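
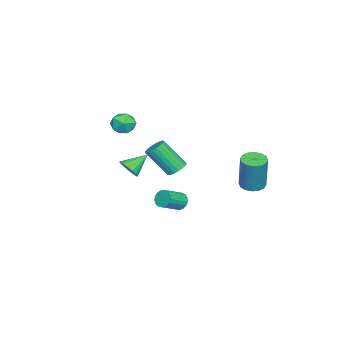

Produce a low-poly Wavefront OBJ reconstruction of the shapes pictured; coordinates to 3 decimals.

v -2.741 -2.483 0.667
v -2.308 -2.798 0.103
v -3.192 -3.622 0.957
v -2.759 -3.937 0.393
v -2.417 -3.645 1.028
v -2.139 -2.941 0.849
v -3.361 -3.479 0.211
v -3.083 -2.775 0.032
v -2.691 -3.413 -0.179
v -2.108 -3.516 0.325
v -3.392 -2.904 0.735
v -2.809 -3.007 1.239
v 1.249 1.086 -0.034
v 1.726 0.847 -0.261
v 1.828 -0.286 1.147
v 1.351 -0.046 1.374
v 1.815 1.012 -0.135
v 1.917 -0.121 1.273
v 1.818 1.188 0.007
v 1.921 0.055 1.415
v 1.735 1.349 0.142
v 1.837 0.216 1.55
v 1.578 1.47 0.251
v 1.68 0.337 1.659
v 1.37 1.533 0.316
v 1.473 0.4 1.724
v 1.144 1.527 0.328
v 1.247 0.394 1.736
v 0.934 1.455 0.285
v 1.037 0.322 1.693
v 0.772 1.326 0.193
v 0.874 0.193 1.601
v 0.683 1.161 0.067
v 0.785 0.028 1.475
v 0.679 0.985 -0.075
v 0.782 -0.148 1.333
v 0.763 0.824 -0.21
v 0.865 -0.309 1.198
v 0.92 0.703 -0.319
v 1.022 -0.43 1.089
v 1.127 0.64 -0.384
v 1.23 -0.493 1.024
v 1.353 0.646 -0.396
v 1.456 -0.487 1.012
v 1.563 0.718 -0.353
v 1.666 -0.415 1.055
v -0.798 -2.209 -1.677
v -0.411 -2.317 -1.14
v -1.642 -1.491 -0.923
v -0.294 -2.047 -1.267
v -0.292 -1.814 -1.487
v -0.406 -1.671 -1.751
v -0.61 -1.652 -1.997
v -0.857 -1.761 -2.171
v -1.09 -1.972 -2.231
v -1.257 -2.237 -2.164
v -1.319 -2.497 -1.985
v -1.261 -2.69 -1.736
v -1.097 -2.773 -1.473
v -0.865 -2.728 -1.257
v -0.618 -2.563 -1.137
v -0.909 0.484 -3.59
v -0.583 0.571 -4.024
v 0.395 0.003 -3.405
v 0.069 -0.084 -2.97
v -0.551 0.787 -3.877
v 0.427 0.218 -3.258
v -0.601 0.934 -3.664
v 0.377 0.365 -3.045
v -0.721 0.977 -3.434
v 0.257 0.408 -2.815
v -0.884 0.908 -3.24
v 0.094 0.339 -2.62
v -1.054 0.742 -3.125
v -0.075 0.173 -2.506
v -1.189 0.516 -3.118
v -0.211 -0.053 -2.498
v -1.261 0.284 -3.218
v -0.283 -0.285 -2.599
v -1.252 0.097 -3.403
v -0.274 -0.472 -2.784
v -1.165 -0.001 -3.632
v -0.187 -0.57 -3.012
v -1.019 0.013 -3.85
v -0.04 -0.556 -3.231
v -0.847 0.134 -4.009
v 0.131 -0.435 -3.39
v -0.69 0.336 -4.072
v 0.288 -0.233 -3.453
v -3.207 3.62 -2.971
v -2.542 3.437 -3.088
v -2.127 3.618 -1.027
v -2.793 3.8 -0.909
v -2.547 3.798 -3.119
v -2.132 3.979 -1.058
v -2.729 4.111 -3.11
v -2.314 4.292 -1.049
v -3.039 4.293 -3.063
v -2.624 4.473 -1.002
v -3.394 4.294 -2.992
v -2.98 4.475 -0.931
v -3.699 4.114 -2.915
v -3.285 4.295 -0.854
v -3.873 3.802 -2.853
v -3.458 3.983 -0.792
v -3.868 3.441 -2.822
v -3.453 3.622 -0.761
v -3.686 3.128 -2.831
v -3.271 3.309 -0.77
v -3.376 2.947 -2.878
v -2.961 3.127 -0.817
v -3.02 2.945 -2.949
v -2.606 3.126 -0.888
v -2.715 3.125 -3.026
v -2.301 3.306 -0.965
f 1 12 6
f 1 6 2
f 1 2 8
f 1 8 11
f 1 11 12
f 2 6 10
f 6 12 5
f 12 11 3
f 11 8 7
f 8 2 9
f 4 10 5
f 4 5 3
f 4 3 7
f 4 7 9
f 4 9 10
f 5 10 6
f 3 5 12
f 7 3 11
f 9 7 8
f 10 9 2
f 14 13 17
f 14 17 15
f 15 17 18
f 15 18 16
f 17 13 19
f 17 19 18
f 18 19 20
f 18 20 16
f 19 13 21
f 19 21 20
f 20 21 22
f 20 22 16
f 21 13 23
f 21 23 22
f 22 23 24
f 22 24 16
f 23 13 25
f 23 25 24
f 24 25 26
f 24 26 16
f 25 13 27
f 25 27 26
f 26 27 28
f 26 28 16
f 27 13 29
f 27 29 28
f 28 29 30
f 28 30 16
f 29 13 31
f 29 31 30
f 30 31 32
f 30 32 16
f 31 13 33
f 31 33 32
f 32 33 34
f 32 34 16
f 33 13 35
f 33 35 34
f 34 35 36
f 34 36 16
f 35 13 37
f 35 37 36
f 36 37 38
f 36 38 16
f 37 13 39
f 37 39 38
f 38 39 40
f 38 40 16
f 39 13 41
f 39 41 40
f 40 41 42
f 40 42 16
f 41 13 43
f 41 43 42
f 42 43 44
f 42 44 16
f 43 13 45
f 43 45 44
f 44 45 46
f 44 46 16
f 45 13 14
f 45 14 46
f 46 14 15
f 46 15 16
f 48 47 50
f 48 50 49
f 50 47 51
f 50 51 49
f 51 47 52
f 51 52 49
f 52 47 53
f 52 53 49
f 53 47 54
f 53 54 49
f 54 47 55
f 54 55 49
f 55 47 56
f 55 56 49
f 56 47 57
f 56 57 49
f 57 47 58
f 57 58 49
f 58 47 59
f 58 59 49
f 59 47 60
f 59 60 49
f 60 47 61
f 60 61 49
f 61 47 48
f 61 48 49
f 63 62 66
f 63 66 64
f 64 66 67
f 64 67 65
f 66 62 68
f 66 68 67
f 67 68 69
f 67 69 65
f 68 62 70
f 68 70 69
f 69 70 71
f 69 71 65
f 70 62 72
f 70 72 71
f 71 72 73
f 71 73 65
f 72 62 74
f 72 74 73
f 73 74 75
f 73 75 65
f 74 62 76
f 74 76 75
f 75 76 77
f 75 77 65
f 76 62 78
f 76 78 77
f 77 78 79
f 77 79 65
f 78 62 80
f 78 80 79
f 79 80 81
f 79 81 65
f 80 62 82
f 80 82 81
f 81 82 83
f 81 83 65
f 82 62 84
f 82 84 83
f 83 84 85
f 83 85 65
f 84 62 86
f 84 86 85
f 85 86 87
f 85 87 65
f 86 62 88
f 86 88 87
f 87 88 89
f 87 89 65
f 88 62 63
f 88 63 89
f 89 63 64
f 89 64 65
f 91 90 94
f 91 94 92
f 92 94 95
f 92 95 93
f 94 90 96
f 94 96 95
f 95 96 97
f 95 97 93
f 96 90 98
f 96 98 97
f 97 98 99
f 97 99 93
f 98 90 100
f 98 100 99
f 99 100 101
f 99 101 93
f 100 90 102
f 100 102 101
f 101 102 103
f 101 103 93
f 102 90 104
f 102 104 103
f 103 104 105
f 103 105 93
f 104 90 106
f 104 106 105
f 105 106 107
f 105 107 93
f 106 90 108
f 106 108 107
f 107 108 109
f 107 109 93
f 108 90 110
f 108 110 109
f 109 110 111
f 109 111 93
f 110 90 112
f 110 112 111
f 111 112 113
f 111 113 93
f 112 90 114
f 112 114 113
f 113 114 115
f 113 115 93
f 114 90 91
f 114 91 115
f 115 91 92
f 115 92 93



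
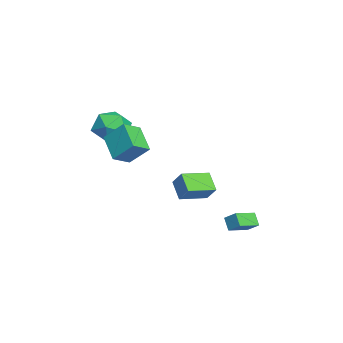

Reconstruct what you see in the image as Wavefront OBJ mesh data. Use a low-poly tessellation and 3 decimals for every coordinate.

v 0.839 -2.489 2.401
v 1.147 -1.43 3.49
v 2.178 -1.906 1.455
v 2.486 -0.846 2.543
v 1.574 -3.274 2.957
v 1.882 -2.214 4.045
v 2.913 -2.69 2.01
v 3.221 -1.631 3.099
v 1.731 3.141 -3.574
v 1.197 2.907 -2.929
v 0.846 4.116 -3.953
v 0.312 3.882 -3.308
v 2.148 3.738 -3.012
v 1.614 3.504 -2.367
v 1.263 4.713 -3.391
v 0.729 4.479 -2.746
v -1.129 -2.835 2.589
v -0.172 -2.397 2.062
v -0.028 -3.643 3.918
v 0.929 -3.205 3.391
v 0.174 -2.483 3.934
v -0.506 -1.984 3.113
v 0.306 -4.056 2.867
v -0.374 -3.557 2.046
v 0.716 -3.152 2.234
v 0.634 -2.18 2.893
v -0.834 -3.86 3.087
v -0.916 -2.888 3.746
v -1.982 0.405 -3.162
v -2.948 -0.004 -2.328
v -2.854 1.871 -3.454
v -3.82 1.462 -2.619
v -1.42 0.918 -2.261
v -2.386 0.509 -1.426
v -2.292 2.384 -2.552
v -3.258 1.975 -1.718
f 2 4 1
f 5 2 1
f 1 4 3
f 3 5 1
f 2 8 4
f 6 2 5
f 6 8 2
f 4 8 3
f 7 5 3
f 3 8 7
f 7 6 5
f 8 6 7
f 10 12 9
f 13 10 9
f 9 12 11
f 11 13 9
f 10 16 12
f 14 10 13
f 14 16 10
f 12 16 11
f 15 13 11
f 11 16 15
f 15 14 13
f 16 14 15
f 17 28 22
f 17 22 18
f 17 18 24
f 17 24 27
f 17 27 28
f 18 22 26
f 22 28 21
f 28 27 19
f 27 24 23
f 24 18 25
f 20 26 21
f 20 21 19
f 20 19 23
f 20 23 25
f 20 25 26
f 21 26 22
f 19 21 28
f 23 19 27
f 25 23 24
f 26 25 18
f 30 32 29
f 33 30 29
f 29 32 31
f 31 33 29
f 30 36 32
f 34 30 33
f 34 36 30
f 32 36 31
f 35 33 31
f 31 36 35
f 35 34 33
f 36 34 35



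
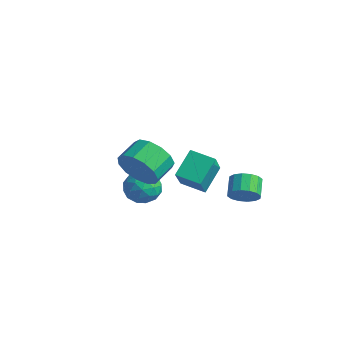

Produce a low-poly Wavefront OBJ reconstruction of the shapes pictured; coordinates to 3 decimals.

v 3.938 -2.974 2.417
v 4.632 -3.088 3.224
v 4.315 -2 3.65
v 3.622 -1.886 2.843
v 4.936 -2.823 2.775
v 4.619 -1.736 3.201
v 4.922 -2.607 2.212
v 4.606 -1.519 2.638
v 4.597 -2.507 1.715
v 4.28 -1.419 2.141
v 4.062 -2.555 1.44
v 3.746 -1.467 1.866
v 3.488 -2.736 1.476
v 3.172 -1.649 1.902
v 3.057 -2.993 1.81
v 2.741 -1.905 2.236
v 2.906 -3.243 2.337
v 2.589 -2.156 2.763
v 3.082 -3.408 2.889
v 2.766 -2.321 3.316
v 3.531 -3.435 3.292
v 3.214 -2.348 3.718
v 4.108 -3.316 3.416
v 3.792 -2.229 3.843
v 4.101 2.695 -1.414
v 4.486 3.324 -1.638
v 3.844 3.913 -1.089
v 3.459 3.285 -0.866
v 4.203 3.272 -1.914
v 3.561 3.861 -1.365
v 3.893 3.066 -2.056
v 3.251 3.655 -1.507
v 3.638 2.761 -2.026
v 2.996 3.35 -1.477
v 3.508 2.438 -1.832
v 2.866 3.027 -1.283
v 3.536 2.184 -1.527
v 2.894 2.773 -0.978
v 3.716 2.067 -1.191
v 3.074 2.656 -0.642
v 3.999 2.119 -0.915
v 3.357 2.708 -0.366
v 4.309 2.325 -0.773
v 3.667 2.914 -0.224
v 4.564 2.63 -0.803
v 3.922 3.219 -0.254
v 4.694 2.953 -0.997
v 4.052 3.542 -0.448
v 4.666 3.207 -1.302
v 4.024 3.796 -0.753
v 0.908 1.195 -1.12
v 0.518 2.342 -0.074
v -0.132 2.259 -2.672
v -0.521 3.406 -1.626
v 2.001 1.834 -1.414
v 1.612 2.981 -0.368
v 0.962 2.898 -2.966
v 0.572 4.045 -1.92
v 1.297 -0.504 -1.36
v 2.152 -0.446 -0.959
v 0.968 -1.714 -0.481
v 1.823 -1.656 -0.08
v 1.175 -0.987 0.088
v 1.379 -0.239 -0.455
v 1.741 -1.921 -0.985
v 1.945 -1.173 -1.528
v 2.427 -1.321 -0.728
v 2.077 -0.744 -0.064
v 1.043 -1.416 -1.376
v 0.693 -0.839 -0.712
v 1.753 -0.369 -1.237
v 1.367 -1.791 -0.203
v 0.986 -1.398 -0.104
v 1.489 -1.364 0.131
v 1.299 -0.247 -0.94
v 1.801 -0.213 -0.705
v 1.227 -0.531 -0.089
v 1.319 -1.947 -0.735
v 1.821 -1.913 -0.5
v 1.631 -0.796 -1.571
v 2.134 -0.762 -1.336
v 1.893 -1.629 -1.351
v 2.418 -0.849 -0.865
v 2.224 -1.56 -0.349
v 2.176 -1.716 -0.88
v 2.296 -1.276 -1.2
v 2.212 -0.51 -0.475
v 2.019 -1.221 0.041
v 1.638 -0.828 0.141
v 1.757 -0.389 -0.179
v 2.374 -1.025 -0.339
v 1.101 -0.939 -1.481
v 0.908 -1.65 -0.965
v 1.363 -1.771 -1.261
v 1.482 -1.332 -1.581
v 0.896 -0.6 -1.091
v 0.702 -1.311 -0.575
v 0.824 -0.884 -0.24
v 0.944 -0.444 -0.56
v 0.746 -1.135 -1.101
f 2 1 5
f 2 5 3
f 3 5 6
f 3 6 4
f 5 1 7
f 5 7 6
f 6 7 8
f 6 8 4
f 7 1 9
f 7 9 8
f 8 9 10
f 8 10 4
f 9 1 11
f 9 11 10
f 10 11 12
f 10 12 4
f 11 1 13
f 11 13 12
f 12 13 14
f 12 14 4
f 13 1 15
f 13 15 14
f 14 15 16
f 14 16 4
f 15 1 17
f 15 17 16
f 16 17 18
f 16 18 4
f 17 1 19
f 17 19 18
f 18 19 20
f 18 20 4
f 19 1 21
f 19 21 20
f 20 21 22
f 20 22 4
f 21 1 23
f 21 23 22
f 22 23 24
f 22 24 4
f 23 1 2
f 23 2 24
f 24 2 3
f 24 3 4
f 26 25 29
f 26 29 27
f 27 29 30
f 27 30 28
f 29 25 31
f 29 31 30
f 30 31 32
f 30 32 28
f 31 25 33
f 31 33 32
f 32 33 34
f 32 34 28
f 33 25 35
f 33 35 34
f 34 35 36
f 34 36 28
f 35 25 37
f 35 37 36
f 36 37 38
f 36 38 28
f 37 25 39
f 37 39 38
f 38 39 40
f 38 40 28
f 39 25 41
f 39 41 40
f 40 41 42
f 40 42 28
f 41 25 43
f 41 43 42
f 42 43 44
f 42 44 28
f 43 25 45
f 43 45 44
f 44 45 46
f 44 46 28
f 45 25 47
f 45 47 46
f 46 47 48
f 46 48 28
f 47 25 49
f 47 49 48
f 48 49 50
f 48 50 28
f 49 25 26
f 49 26 50
f 50 26 27
f 50 27 28
f 52 54 51
f 55 52 51
f 51 54 53
f 53 55 51
f 52 58 54
f 56 52 55
f 56 58 52
f 54 58 53
f 57 55 53
f 53 58 57
f 57 56 55
f 58 56 57
f 59 96 75
f 96 70 99
f 75 99 64
f 96 99 75
f 59 75 71
f 75 64 76
f 71 76 60
f 75 76 71
f 59 71 80
f 71 60 81
f 80 81 66
f 71 81 80
f 59 80 92
f 80 66 95
f 92 95 69
f 80 95 92
f 59 92 96
f 92 69 100
f 96 100 70
f 92 100 96
f 60 76 87
f 76 64 90
f 87 90 68
f 76 90 87
f 64 99 77
f 99 70 98
f 77 98 63
f 99 98 77
f 70 100 97
f 100 69 93
f 97 93 61
f 100 93 97
f 69 95 94
f 95 66 82
f 94 82 65
f 95 82 94
f 66 81 86
f 81 60 83
f 86 83 67
f 81 83 86
f 62 88 74
f 88 68 89
f 74 89 63
f 88 89 74
f 62 74 72
f 74 63 73
f 72 73 61
f 74 73 72
f 62 72 79
f 72 61 78
f 79 78 65
f 72 78 79
f 62 79 84
f 79 65 85
f 84 85 67
f 79 85 84
f 62 84 88
f 84 67 91
f 88 91 68
f 84 91 88
f 63 89 77
f 89 68 90
f 77 90 64
f 89 90 77
f 61 73 97
f 73 63 98
f 97 98 70
f 73 98 97
f 65 78 94
f 78 61 93
f 94 93 69
f 78 93 94
f 67 85 86
f 85 65 82
f 86 82 66
f 85 82 86
f 68 91 87
f 91 67 83
f 87 83 60
f 91 83 87



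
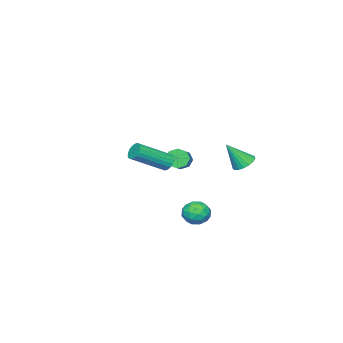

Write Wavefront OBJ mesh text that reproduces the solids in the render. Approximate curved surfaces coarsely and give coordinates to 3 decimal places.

v 1.877 1.322 2.402
v 2.225 1.732 2.285
v 3.75 0.748 3.36
v 3.403 0.338 3.478
v 2.123 1.805 2.496
v 3.649 0.821 3.571
v 1.973 1.783 2.688
v 3.499 0.798 3.763
v 1.804 1.669 2.823
v 3.33 0.684 3.899
v 1.65 1.486 2.875
v 3.175 0.502 3.951
v 1.54 1.271 2.834
v 3.066 0.287 3.909
v 1.497 1.066 2.707
v 3.023 0.082 3.782
v 1.53 0.912 2.52
v 3.055 -0.072 3.595
v 1.631 0.839 2.309
v 3.157 -0.145 3.384
v 1.781 0.862 2.117
v 3.307 -0.123 3.192
v 1.95 0.976 1.981
v 3.476 -0.009 3.057
v 2.105 1.158 1.929
v 3.63 0.174 3.005
v 2.214 1.373 1.971
v 3.74 0.389 3.046
v 2.257 1.578 2.098
v 3.783 0.594 3.173
v -4.59 -2.72 -0.638
v -4.169 -3.021 -1.078
v -2.808 -2.221 -0.323
v -3.23 -1.92 0.118
v -4.343 -2.562 -1.251
v -2.982 -1.762 -0.495
v -4.662 -2.195 -1.064
v -3.301 -1.395 -0.309
v -4.939 -2.136 -0.628
v -3.578 -1.336 0.128
v -5.012 -2.419 -0.197
v -3.651 -1.619 0.558
v -4.838 -2.878 -0.025
v -3.477 -2.078 0.731
v -4.519 -3.245 -0.211
v -3.158 -2.445 0.544
v -4.242 -3.304 -0.648
v -2.881 -2.504 0.108
v 1.024 2.439 -0.898
v 1.339 1.97 -1.493
v -0.179 2.33 -1.447
v 0.136 1.861 -2.042
v 0.091 1.575 -1.275
v 0.834 1.642 -0.935
v 0.326 2.658 -2.005
v 1.069 2.725 -1.665
v 0.907 2.105 -2.177
v 0.761 1.436 -1.725
v 0.399 2.864 -1.215
v 0.253 2.195 -0.763
v 1.287 2.214 -1.147
v -0.127 2.086 -1.793
v -0.154 1.918 -1.342
v 0.031 1.642 -1.691
v 0.991 2.022 -0.819
v 1.175 1.746 -1.169
v 0.442 1.514 -1.041
v -0.015 2.554 -1.771
v 0.169 2.278 -2.121
v 1.129 2.658 -1.249
v 1.314 2.382 -1.598
v 0.718 2.786 -1.899
v 1.218 2.018 -1.899
v 0.511 1.953 -2.222
v 0.623 2.422 -2.2
v 1.06 2.461 -2
v 1.133 1.624 -1.633
v 0.425 1.56 -1.956
v 0.399 1.392 -1.505
v 0.836 1.432 -1.306
v 0.879 1.704 -2.035
v 0.735 2.74 -0.984
v 0.027 2.676 -1.307
v 0.324 2.868 -1.634
v 0.761 2.908 -1.435
v 0.649 2.347 -0.718
v -0.058 2.282 -1.041
v 0.1 1.839 -0.94
v 0.537 1.878 -0.74
v 0.281 2.596 -0.905
v -3.106 2.548 0.987
v -2.496 2.421 0.627
v -2.434 1.852 2.373
v -2.447 2.713 0.75
v -2.528 2.972 0.92
v -2.724 3.147 1.103
v -2.995 3.204 1.263
v -3.289 3.131 1.369
v -3.546 2.942 1.399
v -3.716 2.676 1.348
v -3.766 2.384 1.225
v -3.684 2.125 1.055
v -3.489 1.949 0.872
v -3.217 1.893 0.711
v -2.923 1.966 0.606
v -2.666 2.154 0.576
f 2 1 5
f 2 5 3
f 3 5 6
f 3 6 4
f 5 1 7
f 5 7 6
f 6 7 8
f 6 8 4
f 7 1 9
f 7 9 8
f 8 9 10
f 8 10 4
f 9 1 11
f 9 11 10
f 10 11 12
f 10 12 4
f 11 1 13
f 11 13 12
f 12 13 14
f 12 14 4
f 13 1 15
f 13 15 14
f 14 15 16
f 14 16 4
f 15 1 17
f 15 17 16
f 16 17 18
f 16 18 4
f 17 1 19
f 17 19 18
f 18 19 20
f 18 20 4
f 19 1 21
f 19 21 20
f 20 21 22
f 20 22 4
f 21 1 23
f 21 23 22
f 22 23 24
f 22 24 4
f 23 1 25
f 23 25 24
f 24 25 26
f 24 26 4
f 25 1 27
f 25 27 26
f 26 27 28
f 26 28 4
f 27 1 29
f 27 29 28
f 28 29 30
f 28 30 4
f 29 1 2
f 29 2 30
f 30 2 3
f 30 3 4
f 32 31 35
f 32 35 33
f 33 35 36
f 33 36 34
f 35 31 37
f 35 37 36
f 36 37 38
f 36 38 34
f 37 31 39
f 37 39 38
f 38 39 40
f 38 40 34
f 39 31 41
f 39 41 40
f 40 41 42
f 40 42 34
f 41 31 43
f 41 43 42
f 42 43 44
f 42 44 34
f 43 31 45
f 43 45 44
f 44 45 46
f 44 46 34
f 45 31 47
f 45 47 46
f 46 47 48
f 46 48 34
f 47 31 32
f 47 32 48
f 48 32 33
f 48 33 34
f 49 86 65
f 86 60 89
f 65 89 54
f 86 89 65
f 49 65 61
f 65 54 66
f 61 66 50
f 65 66 61
f 49 61 70
f 61 50 71
f 70 71 56
f 61 71 70
f 49 70 82
f 70 56 85
f 82 85 59
f 70 85 82
f 49 82 86
f 82 59 90
f 86 90 60
f 82 90 86
f 50 66 77
f 66 54 80
f 77 80 58
f 66 80 77
f 54 89 67
f 89 60 88
f 67 88 53
f 89 88 67
f 60 90 87
f 90 59 83
f 87 83 51
f 90 83 87
f 59 85 84
f 85 56 72
f 84 72 55
f 85 72 84
f 56 71 76
f 71 50 73
f 76 73 57
f 71 73 76
f 52 78 64
f 78 58 79
f 64 79 53
f 78 79 64
f 52 64 62
f 64 53 63
f 62 63 51
f 64 63 62
f 52 62 69
f 62 51 68
f 69 68 55
f 62 68 69
f 52 69 74
f 69 55 75
f 74 75 57
f 69 75 74
f 52 74 78
f 74 57 81
f 78 81 58
f 74 81 78
f 53 79 67
f 79 58 80
f 67 80 54
f 79 80 67
f 51 63 87
f 63 53 88
f 87 88 60
f 63 88 87
f 55 68 84
f 68 51 83
f 84 83 59
f 68 83 84
f 57 75 76
f 75 55 72
f 76 72 56
f 75 72 76
f 58 81 77
f 81 57 73
f 77 73 50
f 81 73 77
f 92 91 94
f 92 94 93
f 94 91 95
f 94 95 93
f 95 91 96
f 95 96 93
f 96 91 97
f 96 97 93
f 97 91 98
f 97 98 93
f 98 91 99
f 98 99 93
f 99 91 100
f 99 100 93
f 100 91 101
f 100 101 93
f 101 91 102
f 101 102 93
f 102 91 103
f 102 103 93
f 103 91 104
f 103 104 93
f 104 91 105
f 104 105 93
f 105 91 106
f 105 106 93
f 106 91 92
f 106 92 93



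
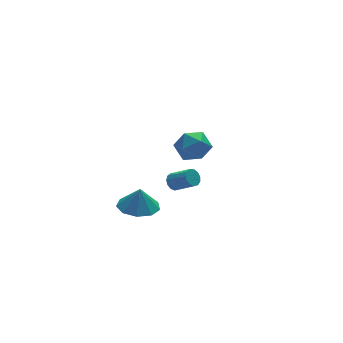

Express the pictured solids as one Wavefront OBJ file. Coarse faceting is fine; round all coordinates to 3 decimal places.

v -2.982 0.51 -4.576
v -2.235 1.211 -4.681
v -2.858 0.55 -3.424
v -2.86 1.532 -4.624
v -3.542 1.375 -4.545
v -3.962 0.813 -4.48
v -3.924 0.11 -4.461
v -3.446 -0.406 -4.495
v -2.75 -0.493 -4.567
v -2.164 -0.111 -4.644
v -1.96 0.562 -4.689
v -0.779 1.442 -4.214
v -0.39 1.756 -4.187
v 0.227 0.931 -3.48
v -0.161 0.618 -3.506
v -0.557 1.818 -3.969
v 0.06 0.993 -3.262
v -0.795 1.761 -3.829
v -0.177 0.936 -3.121
v -1.027 1.603 -3.811
v -0.41 0.778 -3.103
v -1.181 1.393 -3.92
v -0.563 0.569 -3.213
v -1.206 1.2 -4.123
v -0.589 0.375 -3.416
v -1.097 1.083 -4.355
v -0.479 0.258 -3.647
v -0.886 1.081 -4.542
v -0.268 0.256 -3.834
v -0.641 1.193 -4.625
v -0.024 0.368 -3.917
v -0.44 1.385 -4.577
v 0.178 0.56 -3.869
v -0.346 1.594 -4.414
v 0.271 0.769 -3.706
v -2.151 -2.89 1.424
v -1.346 -3.008 1.795
v -2.714 -3.852 2.345
v -1.909 -3.97 2.716
v -2.343 -3.196 2.825
v -1.994 -2.601 2.256
v -2.066 -4.259 1.884
v -1.717 -3.664 1.315
v -1.293 -3.854 2.079
v -1.464 -3.197 2.66
v -2.596 -3.663 1.48
v -2.767 -3.006 2.061
f 2 1 4
f 2 4 3
f 4 1 5
f 4 5 3
f 5 1 6
f 5 6 3
f 6 1 7
f 6 7 3
f 7 1 8
f 7 8 3
f 8 1 9
f 8 9 3
f 9 1 10
f 9 10 3
f 10 1 11
f 10 11 3
f 11 1 2
f 11 2 3
f 13 12 16
f 13 16 14
f 14 16 17
f 14 17 15
f 16 12 18
f 16 18 17
f 17 18 19
f 17 19 15
f 18 12 20
f 18 20 19
f 19 20 21
f 19 21 15
f 20 12 22
f 20 22 21
f 21 22 23
f 21 23 15
f 22 12 24
f 22 24 23
f 23 24 25
f 23 25 15
f 24 12 26
f 24 26 25
f 25 26 27
f 25 27 15
f 26 12 28
f 26 28 27
f 27 28 29
f 27 29 15
f 28 12 30
f 28 30 29
f 29 30 31
f 29 31 15
f 30 12 32
f 30 32 31
f 31 32 33
f 31 33 15
f 32 12 34
f 32 34 33
f 33 34 35
f 33 35 15
f 34 12 13
f 34 13 35
f 35 13 14
f 35 14 15
f 36 47 41
f 36 41 37
f 36 37 43
f 36 43 46
f 36 46 47
f 37 41 45
f 41 47 40
f 47 46 38
f 46 43 42
f 43 37 44
f 39 45 40
f 39 40 38
f 39 38 42
f 39 42 44
f 39 44 45
f 40 45 41
f 38 40 47
f 42 38 46
f 44 42 43
f 45 44 37



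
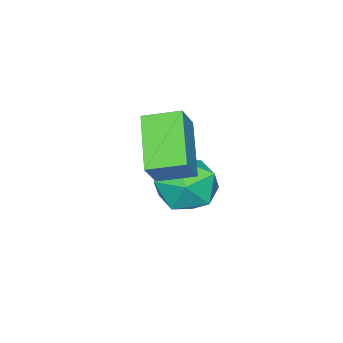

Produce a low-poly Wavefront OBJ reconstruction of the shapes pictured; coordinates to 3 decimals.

v 0.105 -2.615 0.118
v 0.526 -2.937 0.731
v -0.586 -3.723 0.009
v -0.165 -4.045 0.622
v -0.684 -3.439 0.761
v -0.257 -2.755 0.828
v 0.197 -3.905 -0.088
v 0.624 -3.221 -0.021
v 0.582 -3.735 0.603
v 0.038 -3.446 1.128
v -0.098 -3.214 -0.388
v -0.642 -2.925 0.137
v 0.061 -3.094 2.436
v 0.597 -2.96 3.108
v 0.948 -2.287 1.568
v 1.483 -2.153 2.241
v 0.517 -3.827 2.219
v 1.052 -3.693 2.892
v 1.403 -3.02 1.352
v 1.939 -2.886 2.024
f 1 12 6
f 1 6 2
f 1 2 8
f 1 8 11
f 1 11 12
f 2 6 10
f 6 12 5
f 12 11 3
f 11 8 7
f 8 2 9
f 4 10 5
f 4 5 3
f 4 3 7
f 4 7 9
f 4 9 10
f 5 10 6
f 3 5 12
f 7 3 11
f 9 7 8
f 10 9 2
f 14 16 13
f 17 14 13
f 13 16 15
f 15 17 13
f 14 20 16
f 18 14 17
f 18 20 14
f 16 20 15
f 19 17 15
f 15 20 19
f 19 18 17
f 20 18 19



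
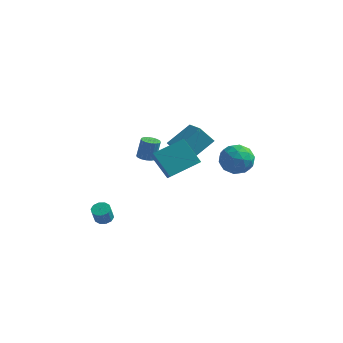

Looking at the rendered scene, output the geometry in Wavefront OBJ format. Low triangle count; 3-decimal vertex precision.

v 2.481 4.193 -1.655
v 3.088 4.808 -0.887
v 3.932 3.032 -1.873
v 4.539 3.647 -1.105
v 3.631 3.022 -0.756
v 2.734 3.74 -0.622
v 4.286 4.1 -2.138
v 3.389 4.818 -2.004
v 4.204 4.751 -1.186
v 3.799 4.085 -0.332
v 3.221 3.755 -2.428
v 2.816 3.089 -1.574
v 2.657 4.603 -1.252
v 4.363 3.237 -1.508
v 3.829 2.87 -1.303
v 4.186 3.232 -0.851
v 2.449 3.974 -1.096
v 2.806 4.336 -0.645
v 3.125 3.286 -0.567
v 4.214 3.504 -2.115
v 4.571 3.866 -1.664
v 2.834 4.608 -1.909
v 3.191 4.97 -1.457
v 3.895 4.554 -2.193
v 3.67 4.931 -0.976
v 4.523 4.248 -1.104
v 4.374 4.514 -1.712
v 3.847 4.936 -1.633
v 3.432 4.539 -0.474
v 4.285 3.857 -0.602
v 3.751 3.489 -0.397
v 3.224 3.911 -0.318
v 4.088 4.506 -0.65
v 2.735 3.983 -2.158
v 3.588 3.301 -2.286
v 3.796 3.929 -2.442
v 3.269 4.351 -2.363
v 2.497 3.592 -1.656
v 3.35 2.909 -1.784
v 3.173 2.904 -1.127
v 2.646 3.326 -1.048
v 2.932 3.334 -2.11
v -1.299 1.535 -1.057
v -0.829 1.164 -1.026
v -0.671 1.474 0.288
v -1.141 1.845 0.257
v -0.712 1.416 -1.1
v -0.554 1.726 0.215
v -0.731 1.695 -1.163
v -0.573 2.006 0.151
v -0.879 1.938 -1.203
v -0.721 2.248 0.112
v -1.124 2.088 -1.209
v -0.966 2.399 0.105
v -1.408 2.112 -1.18
v -1.25 2.422 0.134
v -1.668 2.003 -1.124
v -1.51 2.314 0.191
v -1.843 1.787 -1.052
v -1.685 2.098 0.263
v -1.894 1.513 -0.981
v -1.736 1.824 0.334
v -1.808 1.245 -0.928
v -1.65 1.555 0.387
v -1.605 1.042 -0.904
v -1.448 1.353 0.411
v -1.333 0.953 -0.916
v -1.175 1.263 0.399
v -1.052 0.996 -0.96
v -0.895 1.307 0.355
v -0.07 1.783 0.323
v 0.802 3.143 1.379
v 0.735 2.044 -0.677
v 1.607 3.404 0.379
v 1.133 0.516 0.961
v 2.005 1.876 2.017
v 1.938 0.777 -0.039
v 2.81 2.137 1.017
v -1.49 -3.802 -3.155
v -0.94 -3.974 -3.227
v -0.941 -4.37 -2.276
v -1.49 -4.198 -2.205
v -0.936 -3.643 -3.089
v -0.937 -4.039 -2.138
v -1.143 -3.373 -2.976
v -1.144 -3.769 -2.026
v -1.483 -3.267 -2.932
v -1.483 -3.663 -1.982
v -1.825 -3.365 -2.974
v -1.826 -3.761 -2.023
v -2.039 -3.63 -3.084
v -2.04 -4.026 -2.133
v -2.043 -3.961 -3.222
v -2.044 -4.357 -2.271
v -1.836 -4.231 -3.334
v -1.837 -4.627 -2.384
v -1.497 -4.337 -3.378
v -1.497 -4.733 -2.428
v -1.154 -4.239 -3.337
v -1.155 -4.635 -2.386
v 2.008 -2.348 0.328
v 0.756 -1.951 1.714
v 1.285 -1.148 -0.669
v 0.033 -0.751 0.717
v 3.287 -0.949 1.083
v 2.035 -0.552 2.469
v 2.564 0.251 0.086
v 1.312 0.648 1.472
f 1 38 17
f 38 12 41
f 17 41 6
f 38 41 17
f 1 17 13
f 17 6 18
f 13 18 2
f 17 18 13
f 1 13 22
f 13 2 23
f 22 23 8
f 13 23 22
f 1 22 34
f 22 8 37
f 34 37 11
f 22 37 34
f 1 34 38
f 34 11 42
f 38 42 12
f 34 42 38
f 2 18 29
f 18 6 32
f 29 32 10
f 18 32 29
f 6 41 19
f 41 12 40
f 19 40 5
f 41 40 19
f 12 42 39
f 42 11 35
f 39 35 3
f 42 35 39
f 11 37 36
f 37 8 24
f 36 24 7
f 37 24 36
f 8 23 28
f 23 2 25
f 28 25 9
f 23 25 28
f 4 30 16
f 30 10 31
f 16 31 5
f 30 31 16
f 4 16 14
f 16 5 15
f 14 15 3
f 16 15 14
f 4 14 21
f 14 3 20
f 21 20 7
f 14 20 21
f 4 21 26
f 21 7 27
f 26 27 9
f 21 27 26
f 4 26 30
f 26 9 33
f 30 33 10
f 26 33 30
f 5 31 19
f 31 10 32
f 19 32 6
f 31 32 19
f 3 15 39
f 15 5 40
f 39 40 12
f 15 40 39
f 7 20 36
f 20 3 35
f 36 35 11
f 20 35 36
f 9 27 28
f 27 7 24
f 28 24 8
f 27 24 28
f 10 33 29
f 33 9 25
f 29 25 2
f 33 25 29
f 44 43 47
f 44 47 45
f 45 47 48
f 45 48 46
f 47 43 49
f 47 49 48
f 48 49 50
f 48 50 46
f 49 43 51
f 49 51 50
f 50 51 52
f 50 52 46
f 51 43 53
f 51 53 52
f 52 53 54
f 52 54 46
f 53 43 55
f 53 55 54
f 54 55 56
f 54 56 46
f 55 43 57
f 55 57 56
f 56 57 58
f 56 58 46
f 57 43 59
f 57 59 58
f 58 59 60
f 58 60 46
f 59 43 61
f 59 61 60
f 60 61 62
f 60 62 46
f 61 43 63
f 61 63 62
f 62 63 64
f 62 64 46
f 63 43 65
f 63 65 64
f 64 65 66
f 64 66 46
f 65 43 67
f 65 67 66
f 66 67 68
f 66 68 46
f 67 43 69
f 67 69 68
f 68 69 70
f 68 70 46
f 69 43 44
f 69 44 70
f 70 44 45
f 70 45 46
f 72 74 71
f 75 72 71
f 71 74 73
f 73 75 71
f 72 78 74
f 76 72 75
f 76 78 72
f 74 78 73
f 77 75 73
f 73 78 77
f 77 76 75
f 78 76 77
f 80 79 83
f 80 83 81
f 81 83 84
f 81 84 82
f 83 79 85
f 83 85 84
f 84 85 86
f 84 86 82
f 85 79 87
f 85 87 86
f 86 87 88
f 86 88 82
f 87 79 89
f 87 89 88
f 88 89 90
f 88 90 82
f 89 79 91
f 89 91 90
f 90 91 92
f 90 92 82
f 91 79 93
f 91 93 92
f 92 93 94
f 92 94 82
f 93 79 95
f 93 95 94
f 94 95 96
f 94 96 82
f 95 79 97
f 95 97 96
f 96 97 98
f 96 98 82
f 97 79 99
f 97 99 98
f 98 99 100
f 98 100 82
f 99 79 80
f 99 80 100
f 100 80 81
f 100 81 82
f 102 104 101
f 105 102 101
f 101 104 103
f 103 105 101
f 102 108 104
f 106 102 105
f 106 108 102
f 104 108 103
f 107 105 103
f 103 108 107
f 107 106 105
f 108 106 107



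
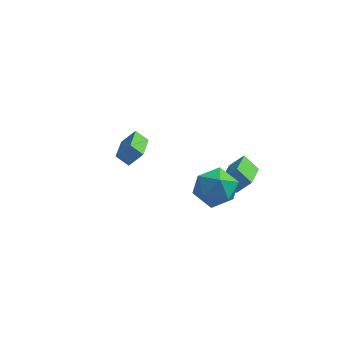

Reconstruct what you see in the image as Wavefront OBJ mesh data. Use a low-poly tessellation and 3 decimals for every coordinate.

v 2.646 -0.915 1.349
v 1.918 -0.694 1.982
v 2.619 0.953 0.665
v 1.891 1.175 1.298
v 3.269 -0.675 1.982
v 2.541 -0.453 2.615
v 3.242 1.194 1.298
v 2.514 1.415 1.931
v 2.528 -2.368 3.594
v 3.136 -3.084 4.156
v 1.244 -3.576 3.444
v 1.852 -4.292 4.006
v 1.434 -3.415 4.509
v 2.228 -2.669 4.602
v 2.152 -3.991 2.998
v 2.946 -3.245 3.091
v 2.903 -4.087 3.787
v 2.459 -3.731 4.721
v 1.921 -2.929 2.879
v 1.477 -2.573 3.813
v -2.836 1.318 0.22
v -3.459 1.362 0.736
v -2.981 2.891 -0.09
v -3.603 2.935 0.427
v -2.197 1.525 0.973
v -2.819 1.569 1.49
v -2.341 3.098 0.664
v -2.964 3.142 1.18
f 2 4 1
f 5 2 1
f 1 4 3
f 3 5 1
f 2 8 4
f 6 2 5
f 6 8 2
f 4 8 3
f 7 5 3
f 3 8 7
f 7 6 5
f 8 6 7
f 9 20 14
f 9 14 10
f 9 10 16
f 9 16 19
f 9 19 20
f 10 14 18
f 14 20 13
f 20 19 11
f 19 16 15
f 16 10 17
f 12 18 13
f 12 13 11
f 12 11 15
f 12 15 17
f 12 17 18
f 13 18 14
f 11 13 20
f 15 11 19
f 17 15 16
f 18 17 10
f 22 24 21
f 25 22 21
f 21 24 23
f 23 25 21
f 22 28 24
f 26 22 25
f 26 28 22
f 24 28 23
f 27 25 23
f 23 28 27
f 27 26 25
f 28 26 27



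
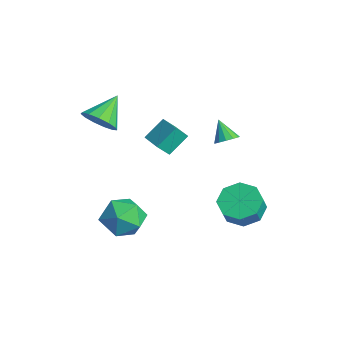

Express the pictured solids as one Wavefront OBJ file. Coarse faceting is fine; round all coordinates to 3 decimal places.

v -1.742 1.322 1.266
v -1.271 1.391 1.663
v -2.518 1.278 2.194
v -1.382 1.713 1.585
v -1.608 1.91 1.406
v -1.876 1.921 1.183
v -2.102 1.742 0.986
v -2.213 1.429 0.877
v -2.175 1.082 0.893
v -2 0.811 1.027
v -1.743 0.702 1.236
v -1.486 0.79 1.456
v -1.31 1.047 1.615
v -3.589 -4.195 3.107
v -3.032 -3.558 2.676
v -4.211 -2.985 4.093
v -3.491 -3.569 2.4
v -3.981 -3.778 2.348
v -4.346 -4.12 2.538
v -4.472 -4.486 2.908
v -4.317 -4.759 3.341
v -3.932 -4.854 3.7
v -3.437 -4.739 3.871
v -2.991 -4.452 3.799
v -2.735 -4.083 3.508
v -2.751 -3.75 3.089
v -3.661 -1.913 1.235
v -3.803 -0.907 2.093
v -3.585 -1.325 0.558
v -3.727 -0.319 1.416
v -2.413 -1.881 1.404
v -2.555 -0.875 2.262
v -2.337 -1.293 0.727
v -2.479 -0.287 1.585
v -2.663 -3.156 -1.971
v -1.547 -3.306 -1.531
v -2.253 -4.394 -3.429
v -1.137 -4.544 -2.989
v -2.089 -4.98 -2.385
v -2.342 -4.215 -1.483
v -1.458 -3.485 -3.477
v -1.711 -2.72 -2.575
v -0.802 -3.509 -2.461
v -1.192 -4.433 -1.786
v -2.608 -3.267 -3.174
v -2.998 -4.191 -2.499
v -0.325 1.485 -2.562
v 0.658 1.826 -2.849
v 1.089 1.396 -1.885
v 0.105 1.055 -1.598
v 0.243 2.391 -2.411
v 0.673 1.961 -1.447
v -0.506 2.425 -2.062
v -0.075 1.995 -1.098
v -1.148 1.909 -2.005
v -0.718 1.478 -1.041
v -1.309 1.144 -2.275
v -0.878 0.714 -1.311
v -0.893 0.579 -2.713
v -0.463 0.149 -1.749
v -0.145 0.545 -3.062
v 0.286 0.115 -2.098
v 0.498 1.062 -3.119
v 0.928 0.631 -2.155
f 2 1 4
f 2 4 3
f 4 1 5
f 4 5 3
f 5 1 6
f 5 6 3
f 6 1 7
f 6 7 3
f 7 1 8
f 7 8 3
f 8 1 9
f 8 9 3
f 9 1 10
f 9 10 3
f 10 1 11
f 10 11 3
f 11 1 12
f 11 12 3
f 12 1 13
f 12 13 3
f 13 1 2
f 13 2 3
f 15 14 17
f 15 17 16
f 17 14 18
f 17 18 16
f 18 14 19
f 18 19 16
f 19 14 20
f 19 20 16
f 20 14 21
f 20 21 16
f 21 14 22
f 21 22 16
f 22 14 23
f 22 23 16
f 23 14 24
f 23 24 16
f 24 14 25
f 24 25 16
f 25 14 26
f 25 26 16
f 26 14 15
f 26 15 16
f 28 30 27
f 31 28 27
f 27 30 29
f 29 31 27
f 28 34 30
f 32 28 31
f 32 34 28
f 30 34 29
f 33 31 29
f 29 34 33
f 33 32 31
f 34 32 33
f 35 46 40
f 35 40 36
f 35 36 42
f 35 42 45
f 35 45 46
f 36 40 44
f 40 46 39
f 46 45 37
f 45 42 41
f 42 36 43
f 38 44 39
f 38 39 37
f 38 37 41
f 38 41 43
f 38 43 44
f 39 44 40
f 37 39 46
f 41 37 45
f 43 41 42
f 44 43 36
f 48 47 51
f 48 51 49
f 49 51 52
f 49 52 50
f 51 47 53
f 51 53 52
f 52 53 54
f 52 54 50
f 53 47 55
f 53 55 54
f 54 55 56
f 54 56 50
f 55 47 57
f 55 57 56
f 56 57 58
f 56 58 50
f 57 47 59
f 57 59 58
f 58 59 60
f 58 60 50
f 59 47 61
f 59 61 60
f 60 61 62
f 60 62 50
f 61 47 63
f 61 63 62
f 62 63 64
f 62 64 50
f 63 47 48
f 63 48 64
f 64 48 49
f 64 49 50



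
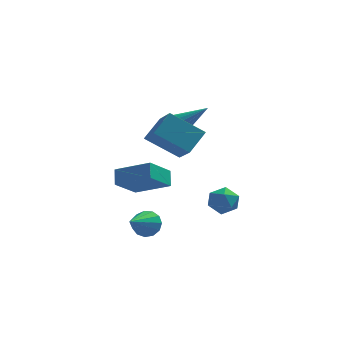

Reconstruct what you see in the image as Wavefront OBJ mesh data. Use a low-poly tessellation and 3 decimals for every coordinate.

v 1.404 2.614 0.844
v 1.815 2.205 0.354
v 3.056 2.846 2.036
v 1.853 2.546 0.235
v 1.788 2.904 0.256
v 1.634 3.194 0.412
v 1.428 3.352 0.666
v 1.217 3.341 0.962
v 1.048 3.163 1.231
v 0.961 2.86 1.411
v 0.975 2.5 1.461
v 1.088 2.166 1.37
v 1.273 1.935 1.159
v 1.488 1.859 0.876
v 1.683 1.957 0.585
v 2.208 -1.071 0.865
v 0.489 -0.82 2.027
v 1.7 0.357 -0.196
v -0.02 0.608 0.966
v 2.96 -0.128 1.774
v 1.24 0.123 2.936
v 2.451 1.3 0.713
v 0.732 1.551 1.875
v 0.221 -3.229 -2.836
v 0.81 -3.195 -2.325
v -0.521 -4.671 -1.884
v 0.495 -2.93 -2.169
v 0.094 -2.761 -2.225
v -0.267 -2.74 -2.475
v -0.473 -2.874 -2.839
v -0.459 -3.121 -3.203
v -0.228 -3.403 -3.449
v 0.145 -3.629 -3.501
v 0.542 -3.728 -3.342
v 0.838 -3.669 -3.022
v 0.937 -3.47 -2.643
v 3.462 0.526 -2.797
v 3.946 0.185 -2.142
v 3.734 -0.625 -3.598
v 4.218 -0.966 -2.943
v 3.343 -0.897 -2.854
v 3.174 -0.185 -2.359
v 4.506 -0.255 -3.381
v 4.337 0.457 -2.886
v 4.592 -0.298 -2.503
v 3.873 -0.694 -2.177
v 3.807 0.254 -3.563
v 3.088 -0.142 -3.237
v -1.449 0.472 -2.163
v -1.488 1.199 -1.492
v -0.498 1.56 -3.286
v -0.537 2.287 -2.615
v 0.317 -0.207 -1.325
v 0.278 0.52 -0.654
v 1.268 0.881 -2.448
v 1.229 1.608 -1.777
f 2 1 4
f 2 4 3
f 4 1 5
f 4 5 3
f 5 1 6
f 5 6 3
f 6 1 7
f 6 7 3
f 7 1 8
f 7 8 3
f 8 1 9
f 8 9 3
f 9 1 10
f 9 10 3
f 10 1 11
f 10 11 3
f 11 1 12
f 11 12 3
f 12 1 13
f 12 13 3
f 13 1 14
f 13 14 3
f 14 1 15
f 14 15 3
f 15 1 2
f 15 2 3
f 17 19 16
f 20 17 16
f 16 19 18
f 18 20 16
f 17 23 19
f 21 17 20
f 21 23 17
f 19 23 18
f 22 20 18
f 18 23 22
f 22 21 20
f 23 21 22
f 25 24 27
f 25 27 26
f 27 24 28
f 27 28 26
f 28 24 29
f 28 29 26
f 29 24 30
f 29 30 26
f 30 24 31
f 30 31 26
f 31 24 32
f 31 32 26
f 32 24 33
f 32 33 26
f 33 24 34
f 33 34 26
f 34 24 35
f 34 35 26
f 35 24 36
f 35 36 26
f 36 24 25
f 36 25 26
f 37 48 42
f 37 42 38
f 37 38 44
f 37 44 47
f 37 47 48
f 38 42 46
f 42 48 41
f 48 47 39
f 47 44 43
f 44 38 45
f 40 46 41
f 40 41 39
f 40 39 43
f 40 43 45
f 40 45 46
f 41 46 42
f 39 41 48
f 43 39 47
f 45 43 44
f 46 45 38
f 50 52 49
f 53 50 49
f 49 52 51
f 51 53 49
f 50 56 52
f 54 50 53
f 54 56 50
f 52 56 51
f 55 53 51
f 51 56 55
f 55 54 53
f 56 54 55



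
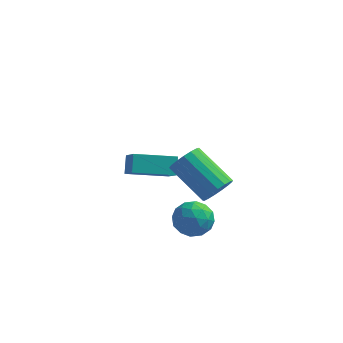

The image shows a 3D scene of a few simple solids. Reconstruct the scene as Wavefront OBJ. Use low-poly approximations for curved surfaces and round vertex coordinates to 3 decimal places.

v 0.64 0.874 -1.402
v 1.519 0.952 -1.385
v 0.761 -0.532 -1.175
v 1.64 -0.454 -1.158
v 1.154 -0.113 -0.505
v 1.079 0.756 -0.645
v 1.201 -0.336 -1.915
v 1.126 0.533 -2.055
v 1.866 0.205 -1.702
v 1.837 0.342 -0.83
v 0.443 0.078 -1.73
v 0.414 0.215 -0.858
v 1.069 1.036 -1.413
v 1.211 -0.616 -1.147
v 0.925 -0.416 -0.763
v 1.442 -0.37 -0.753
v 0.81 0.921 -0.978
v 1.327 0.967 -0.968
v 1.112 0.341 -0.451
v 0.953 -0.547 -1.592
v 1.47 -0.501 -1.582
v 0.838 0.79 -1.807
v 1.355 0.836 -1.797
v 1.168 0.079 -2.109
v 1.79 0.643 -1.59
v 1.861 -0.183 -1.457
v 1.603 -0.114 -1.902
v 1.559 0.397 -1.984
v 1.773 0.724 -1.077
v 1.844 -0.102 -0.944
v 1.558 0.098 -0.56
v 1.514 0.609 -0.642
v 1.977 0.285 -1.264
v 0.436 0.522 -1.616
v 0.507 -0.304 -1.483
v 0.766 -0.189 -1.918
v 0.722 0.322 -2
v 0.419 0.603 -1.103
v 0.49 -0.223 -0.97
v 0.721 0.023 -0.576
v 0.677 0.534 -0.658
v 0.303 0.135 -1.296
v -2.271 2.65 -1.026
v -2.413 3.221 -0.306
v -2.901 3.46 -1.792
v -3.043 4.031 -1.072
v -0.677 3.529 -1.408
v -0.819 4.1 -0.688
v -1.307 4.339 -2.174
v -1.449 4.91 -1.454
v 2.494 -0.963 1.502
v 2.938 -0.876 2.075
v 1.41 -0.29 3.171
v 0.966 -0.377 2.598
v 2.944 -0.564 1.916
v 1.416 0.021 3.012
v 2.847 -0.344 1.663
v 1.318 0.241 2.759
v 2.669 -0.266 1.373
v 1.14 0.32 2.469
v 2.451 -0.347 1.112
v 0.922 0.238 2.208
v 2.243 -0.57 0.941
v 0.714 0.016 2.037
v 2.092 -0.882 0.898
v 0.564 -0.296 1.994
v 2.034 -1.213 0.994
v 0.505 -0.627 2.09
v 2.081 -1.487 1.206
v 0.553 -0.901 2.302
v 2.223 -1.64 1.486
v 0.694 -1.055 2.582
v 2.427 -1.639 1.769
v 0.898 -1.053 2.865
v 2.646 -1.482 1.992
v 1.118 -0.897 3.088
v 2.831 -1.207 2.102
v 1.302 -0.621 3.198
f 1 38 17
f 38 12 41
f 17 41 6
f 38 41 17
f 1 17 13
f 17 6 18
f 13 18 2
f 17 18 13
f 1 13 22
f 13 2 23
f 22 23 8
f 13 23 22
f 1 22 34
f 22 8 37
f 34 37 11
f 22 37 34
f 1 34 38
f 34 11 42
f 38 42 12
f 34 42 38
f 2 18 29
f 18 6 32
f 29 32 10
f 18 32 29
f 6 41 19
f 41 12 40
f 19 40 5
f 41 40 19
f 12 42 39
f 42 11 35
f 39 35 3
f 42 35 39
f 11 37 36
f 37 8 24
f 36 24 7
f 37 24 36
f 8 23 28
f 23 2 25
f 28 25 9
f 23 25 28
f 4 30 16
f 30 10 31
f 16 31 5
f 30 31 16
f 4 16 14
f 16 5 15
f 14 15 3
f 16 15 14
f 4 14 21
f 14 3 20
f 21 20 7
f 14 20 21
f 4 21 26
f 21 7 27
f 26 27 9
f 21 27 26
f 4 26 30
f 26 9 33
f 30 33 10
f 26 33 30
f 5 31 19
f 31 10 32
f 19 32 6
f 31 32 19
f 3 15 39
f 15 5 40
f 39 40 12
f 15 40 39
f 7 20 36
f 20 3 35
f 36 35 11
f 20 35 36
f 9 27 28
f 27 7 24
f 28 24 8
f 27 24 28
f 10 33 29
f 33 9 25
f 29 25 2
f 33 25 29
f 44 46 43
f 47 44 43
f 43 46 45
f 45 47 43
f 44 50 46
f 48 44 47
f 48 50 44
f 46 50 45
f 49 47 45
f 45 50 49
f 49 48 47
f 50 48 49
f 52 51 55
f 52 55 53
f 53 55 56
f 53 56 54
f 55 51 57
f 55 57 56
f 56 57 58
f 56 58 54
f 57 51 59
f 57 59 58
f 58 59 60
f 58 60 54
f 59 51 61
f 59 61 60
f 60 61 62
f 60 62 54
f 61 51 63
f 61 63 62
f 62 63 64
f 62 64 54
f 63 51 65
f 63 65 64
f 64 65 66
f 64 66 54
f 65 51 67
f 65 67 66
f 66 67 68
f 66 68 54
f 67 51 69
f 67 69 68
f 68 69 70
f 68 70 54
f 69 51 71
f 69 71 70
f 70 71 72
f 70 72 54
f 71 51 73
f 71 73 72
f 72 73 74
f 72 74 54
f 73 51 75
f 73 75 74
f 74 75 76
f 74 76 54
f 75 51 77
f 75 77 76
f 76 77 78
f 76 78 54
f 77 51 52
f 77 52 78
f 78 52 53
f 78 53 54



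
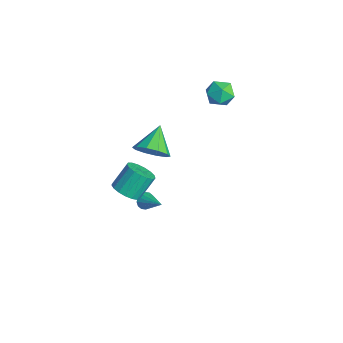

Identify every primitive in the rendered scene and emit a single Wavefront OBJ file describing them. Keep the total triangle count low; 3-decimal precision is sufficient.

v -2.498 -0.315 1.47
v -2.087 -0.719 2.3
v -3.582 0.555 2.43
v -1.78 -0.192 2.169
v -1.746 0.288 1.772
v -2 0.538 1.259
v -2.443 0.462 0.827
v -2.908 0.089 0.64
v -3.215 -0.438 0.77
v -3.249 -0.918 1.168
v -2.995 -1.168 1.68
v -2.552 -1.092 2.113
v -1.81 -0.898 -1.846
v -1.601 -0.719 -2.299
v -0.55 -0.462 -1.094
v -1.738 -0.505 -2.194
v -1.894 -0.397 -1.996
v -2.027 -0.423 -1.758
v -2.102 -0.576 -1.543
v -2.099 -0.816 -1.409
v -2.018 -1.077 -1.392
v -1.882 -1.291 -1.497
v -1.726 -1.399 -1.695
v -1.593 -1.374 -1.934
v -1.517 -1.22 -2.148
v -1.521 -0.981 -2.282
v -4.686 4.26 3.816
v -4.039 4.726 3.435
v -3.781 3.174 4.025
v -3.134 3.64 3.644
v -3.451 3.886 4.431
v -4.011 4.557 4.301
v -3.809 3.343 3.159
v -4.369 4.014 3.029
v -3.498 4.159 3.029
v -3.276 4.495 3.815
v -4.544 3.405 3.645
v -4.322 3.741 4.431
v 1.767 -3.104 3.228
v 2.442 -3.35 3.58
v 2.188 -2.462 4.685
v 1.513 -2.216 4.332
v 2.553 -3.052 3.366
v 2.299 -2.164 4.471
v 2.484 -2.766 3.121
v 2.231 -1.878 4.226
v 2.251 -2.558 2.9
v 1.997 -1.67 4.005
v 1.907 -2.475 2.754
v 1.653 -1.587 3.859
v 1.531 -2.536 2.717
v 1.277 -1.648 3.821
v 1.209 -2.727 2.796
v 0.955 -1.839 3.901
v 1.014 -3.004 2.975
v 0.761 -2.116 4.08
v 0.993 -3.305 3.211
v 0.739 -2.417 4.316
v 1.148 -3.559 3.451
v 0.895 -2.671 4.556
v 1.445 -3.709 3.64
v 1.192 -2.821 4.745
v 1.816 -3.721 3.735
v 1.563 -2.833 4.84
v 2.176 -3.591 3.713
v 1.922 -2.703 4.818
f 2 1 4
f 2 4 3
f 4 1 5
f 4 5 3
f 5 1 6
f 5 6 3
f 6 1 7
f 6 7 3
f 7 1 8
f 7 8 3
f 8 1 9
f 8 9 3
f 9 1 10
f 9 10 3
f 10 1 11
f 10 11 3
f 11 1 12
f 11 12 3
f 12 1 2
f 12 2 3
f 14 13 16
f 14 16 15
f 16 13 17
f 16 17 15
f 17 13 18
f 17 18 15
f 18 13 19
f 18 19 15
f 19 13 20
f 19 20 15
f 20 13 21
f 20 21 15
f 21 13 22
f 21 22 15
f 22 13 23
f 22 23 15
f 23 13 24
f 23 24 15
f 24 13 25
f 24 25 15
f 25 13 26
f 25 26 15
f 26 13 14
f 26 14 15
f 27 38 32
f 27 32 28
f 27 28 34
f 27 34 37
f 27 37 38
f 28 32 36
f 32 38 31
f 38 37 29
f 37 34 33
f 34 28 35
f 30 36 31
f 30 31 29
f 30 29 33
f 30 33 35
f 30 35 36
f 31 36 32
f 29 31 38
f 33 29 37
f 35 33 34
f 36 35 28
f 40 39 43
f 40 43 41
f 41 43 44
f 41 44 42
f 43 39 45
f 43 45 44
f 44 45 46
f 44 46 42
f 45 39 47
f 45 47 46
f 46 47 48
f 46 48 42
f 47 39 49
f 47 49 48
f 48 49 50
f 48 50 42
f 49 39 51
f 49 51 50
f 50 51 52
f 50 52 42
f 51 39 53
f 51 53 52
f 52 53 54
f 52 54 42
f 53 39 55
f 53 55 54
f 54 55 56
f 54 56 42
f 55 39 57
f 55 57 56
f 56 57 58
f 56 58 42
f 57 39 59
f 57 59 58
f 58 59 60
f 58 60 42
f 59 39 61
f 59 61 60
f 60 61 62
f 60 62 42
f 61 39 63
f 61 63 62
f 62 63 64
f 62 64 42
f 63 39 65
f 63 65 64
f 64 65 66
f 64 66 42
f 65 39 40
f 65 40 66
f 66 40 41
f 66 41 42



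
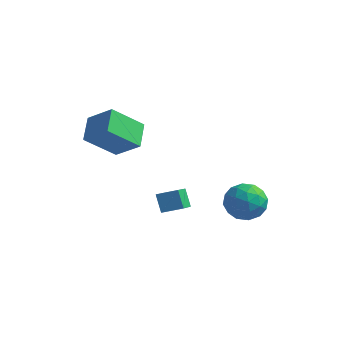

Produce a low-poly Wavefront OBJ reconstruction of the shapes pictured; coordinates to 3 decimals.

v 2.908 3.805 -1.598
v 3.49 3.004 -0.98
v 1.43 2.636 -1.72
v 2.012 1.835 -1.102
v 1.652 2.82 -0.589
v 2.566 3.542 -0.514
v 2.354 2.098 -2.186
v 3.268 2.82 -2.111
v 3.148 1.949 -1.344
v 2.714 2.395 -0.356
v 2.206 3.245 -2.344
v 1.772 3.691 -1.356
v 3.329 3.507 -1.279
v 1.591 2.133 -1.421
v 1.38 2.712 -1.12
v 1.722 2.241 -0.757
v 2.785 3.823 -1.004
v 3.128 3.353 -0.641
v 2.047 3.244 -0.411
v 1.792 2.287 -2.059
v 2.135 1.817 -1.696
v 3.198 3.399 -1.943
v 3.54 2.928 -1.58
v 2.873 2.396 -2.289
v 3.47 2.416 -1.129
v 2.601 1.729 -1.2
v 2.802 1.884 -1.838
v 3.339 2.308 -1.794
v 3.215 2.679 -0.549
v 2.346 1.992 -0.62
v 2.134 2.57 -0.319
v 2.671 2.995 -0.274
v 3.014 2.058 -0.762
v 2.574 3.648 -2.08
v 1.705 2.961 -2.151
v 2.249 2.645 -2.426
v 2.786 3.07 -2.381
v 2.319 3.911 -1.5
v 1.45 3.224 -1.571
v 1.581 3.332 -0.906
v 2.118 3.756 -0.862
v 1.906 3.582 -1.938
v -1.437 2.137 -2.896
v -1.072 0.779 -2.134
v -1.963 2.515 -1.97
v -1.598 1.157 -1.208
v -0.462 2.603 -2.532
v -0.097 1.245 -1.77
v -0.988 2.981 -1.606
v -0.623 1.623 -0.844
v -2.617 -1.506 4.343
v -3.136 -0.276 5.068
v -3.989 -1.494 3.339
v -4.508 -0.264 4.064
v -1.592 -0.256 2.956
v -2.111 0.974 3.681
v -2.964 -0.244 1.952
v -3.483 0.986 2.677
f 1 38 17
f 38 12 41
f 17 41 6
f 38 41 17
f 1 17 13
f 17 6 18
f 13 18 2
f 17 18 13
f 1 13 22
f 13 2 23
f 22 23 8
f 13 23 22
f 1 22 34
f 22 8 37
f 34 37 11
f 22 37 34
f 1 34 38
f 34 11 42
f 38 42 12
f 34 42 38
f 2 18 29
f 18 6 32
f 29 32 10
f 18 32 29
f 6 41 19
f 41 12 40
f 19 40 5
f 41 40 19
f 12 42 39
f 42 11 35
f 39 35 3
f 42 35 39
f 11 37 36
f 37 8 24
f 36 24 7
f 37 24 36
f 8 23 28
f 23 2 25
f 28 25 9
f 23 25 28
f 4 30 16
f 30 10 31
f 16 31 5
f 30 31 16
f 4 16 14
f 16 5 15
f 14 15 3
f 16 15 14
f 4 14 21
f 14 3 20
f 21 20 7
f 14 20 21
f 4 21 26
f 21 7 27
f 26 27 9
f 21 27 26
f 4 26 30
f 26 9 33
f 30 33 10
f 26 33 30
f 5 31 19
f 31 10 32
f 19 32 6
f 31 32 19
f 3 15 39
f 15 5 40
f 39 40 12
f 15 40 39
f 7 20 36
f 20 3 35
f 36 35 11
f 20 35 36
f 9 27 28
f 27 7 24
f 28 24 8
f 27 24 28
f 10 33 29
f 33 9 25
f 29 25 2
f 33 25 29
f 44 46 43
f 47 44 43
f 43 46 45
f 45 47 43
f 44 50 46
f 48 44 47
f 48 50 44
f 46 50 45
f 49 47 45
f 45 50 49
f 49 48 47
f 50 48 49
f 52 54 51
f 55 52 51
f 51 54 53
f 53 55 51
f 52 58 54
f 56 52 55
f 56 58 52
f 54 58 53
f 57 55 53
f 53 58 57
f 57 56 55
f 58 56 57



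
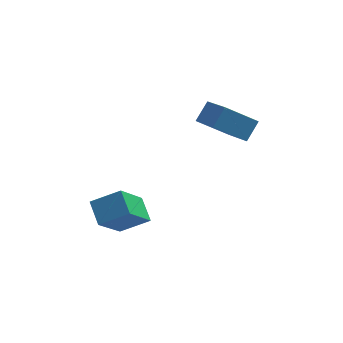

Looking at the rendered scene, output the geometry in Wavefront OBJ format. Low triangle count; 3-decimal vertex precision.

v 1.58 2.215 1.039
v 2.029 2.792 1.765
v 0.915 3.614 0.339
v 1.364 4.191 1.065
v 2.876 2.369 0.115
v 3.325 2.946 0.841
v 2.211 3.768 -0.585
v 2.66 4.345 0.141
v -1.87 -0.722 -2.755
v -2.583 -1.996 -1.274
v -2.225 0.154 -2.173
v -2.938 -1.12 -0.691
v -0.722 -0.66 -2.149
v -1.435 -1.934 -0.667
v -1.077 0.216 -1.566
v -1.79 -1.058 -0.085
f 2 4 1
f 5 2 1
f 1 4 3
f 3 5 1
f 2 8 4
f 6 2 5
f 6 8 2
f 4 8 3
f 7 5 3
f 3 8 7
f 7 6 5
f 8 6 7
f 10 12 9
f 13 10 9
f 9 12 11
f 11 13 9
f 10 16 12
f 14 10 13
f 14 16 10
f 12 16 11
f 15 13 11
f 11 16 15
f 15 14 13
f 16 14 15



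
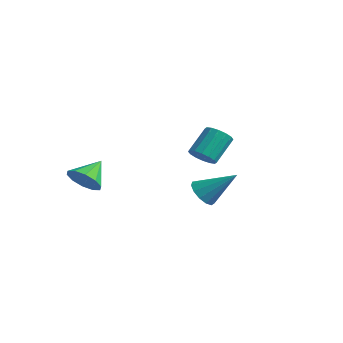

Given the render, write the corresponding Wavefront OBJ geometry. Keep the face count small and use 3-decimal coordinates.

v 2.716 -0.507 -3.196
v 3.254 -1.179 -3.186
v 3.984 0.527 -1.864
v 3.4 -0.892 -3.548
v 3.33 -0.483 -3.799
v 3.065 -0.082 -3.858
v 2.689 0.184 -3.707
v 2.322 0.231 -3.394
v 2.08 0.043 -3.019
v 2.04 -0.319 -2.699
v 2.215 -0.741 -2.538
v 2.549 -1.089 -2.586
v 2.936 -1.252 -2.827
v -0.552 2.18 -2.413
v 0.087 2.565 -2.701
v -0.088 3.805 -1.436
v -0.728 3.42 -1.147
v -0.236 2.727 -2.904
v -0.411 3.966 -1.639
v -0.644 2.742 -2.975
v -0.819 3.981 -1.71
v -1.027 2.606 -2.896
v -1.202 3.846 -1.63
v -1.283 2.357 -2.687
v -1.458 3.596 -1.421
v -1.343 2.06 -2.404
v -1.518 3.299 -1.139
v -1.192 1.795 -2.124
v -1.367 3.035 -0.859
v -0.869 1.634 -1.921
v -1.044 2.873 -0.656
v -0.461 1.619 -1.85
v -0.636 2.858 -0.585
v -0.078 1.754 -1.93
v -0.253 2.994 -0.664
v 0.178 2.004 -2.139
v 0.003 3.243 -0.873
v 0.238 2.301 -2.421
v 0.063 3.54 -1.156
v -2.646 -3.571 -3.243
v -2.126 -2.983 -3.879
v -2.914 -2.309 -2.297
v -2.724 -2.977 -4.057
v -3.293 -3.198 -3.924
v -3.614 -3.562 -3.531
v -3.565 -3.928 -3.028
v -3.165 -4.159 -2.608
v -2.567 -4.164 -2.43
v -1.998 -3.943 -2.563
v -1.677 -3.58 -2.956
v -1.726 -3.213 -3.459
f 2 1 4
f 2 4 3
f 4 1 5
f 4 5 3
f 5 1 6
f 5 6 3
f 6 1 7
f 6 7 3
f 7 1 8
f 7 8 3
f 8 1 9
f 8 9 3
f 9 1 10
f 9 10 3
f 10 1 11
f 10 11 3
f 11 1 12
f 11 12 3
f 12 1 13
f 12 13 3
f 13 1 2
f 13 2 3
f 15 14 18
f 15 18 16
f 16 18 19
f 16 19 17
f 18 14 20
f 18 20 19
f 19 20 21
f 19 21 17
f 20 14 22
f 20 22 21
f 21 22 23
f 21 23 17
f 22 14 24
f 22 24 23
f 23 24 25
f 23 25 17
f 24 14 26
f 24 26 25
f 25 26 27
f 25 27 17
f 26 14 28
f 26 28 27
f 27 28 29
f 27 29 17
f 28 14 30
f 28 30 29
f 29 30 31
f 29 31 17
f 30 14 32
f 30 32 31
f 31 32 33
f 31 33 17
f 32 14 34
f 32 34 33
f 33 34 35
f 33 35 17
f 34 14 36
f 34 36 35
f 35 36 37
f 35 37 17
f 36 14 38
f 36 38 37
f 37 38 39
f 37 39 17
f 38 14 15
f 38 15 39
f 39 15 16
f 39 16 17
f 41 40 43
f 41 43 42
f 43 40 44
f 43 44 42
f 44 40 45
f 44 45 42
f 45 40 46
f 45 46 42
f 46 40 47
f 46 47 42
f 47 40 48
f 47 48 42
f 48 40 49
f 48 49 42
f 49 40 50
f 49 50 42
f 50 40 51
f 50 51 42
f 51 40 41
f 51 41 42



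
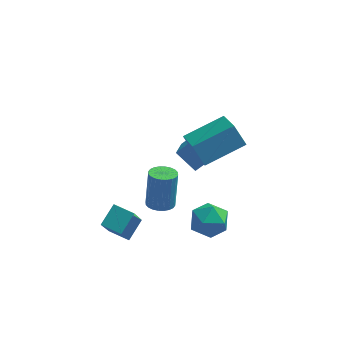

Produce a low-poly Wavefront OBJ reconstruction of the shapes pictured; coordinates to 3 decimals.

v 0.492 3.581 -1.086
v 0.316 2.181 -0.311
v 1.593 4 -0.079
v 1.417 2.6 0.696
v 1.403 3.04 -1.856
v 1.227 1.64 -1.081
v 2.504 3.459 -0.849
v 2.328 2.059 -0.074
v 1.914 -1.517 -0.056
v 2.792 -1.937 -0.151
v 1.228 -2.823 -0.629
v 2.106 -3.243 -0.724
v 1.738 -3.074 0.167
v 2.162 -2.267 0.52
v 1.858 -2.493 -1.3
v 2.282 -1.686 -0.947
v 2.757 -2.54 -0.92
v 2.684 -2.899 -0.013
v 1.336 -1.861 -0.767
v 1.263 -2.22 0.14
v -2.68 -3.041 -0.257
v -2.174 -2.181 0.354
v -2.448 -1.926 -2.021
v -1.941 -1.065 -1.41
v -1.759 -3.475 -0.41
v -1.252 -2.614 0.201
v -1.526 -2.359 -2.174
v -1.02 -1.499 -1.563
v 1.177 -0.651 3.192
v 2.95 0.269 3.869
v 0.686 1.052 2.162
v 2.46 1.972 2.84
v 1.74 -1.052 2.26
v 3.514 -0.132 2.938
v 1.25 0.651 1.231
v 3.023 1.571 1.908
v -0.302 0.358 -2.357
v 0.345 0.546 -2.448
v 0.45 1.07 -0.614
v -0.198 0.882 -0.523
v 0.217 0.771 -2.505
v 0.322 1.296 -0.671
v 0.01 0.934 -2.539
v 0.115 1.458 -0.706
v -0.245 1.008 -2.546
v -0.14 1.533 -0.713
v -0.508 0.984 -2.524
v -0.403 1.508 -0.691
v -0.74 0.864 -2.477
v -0.635 1.389 -0.643
v -0.905 0.667 -2.411
v -0.801 1.192 -0.577
v -0.979 0.424 -2.337
v -0.874 0.948 -0.503
v -0.95 0.17 -2.266
v -0.845 0.694 -0.432
v -0.822 -0.056 -2.209
v -0.717 0.469 -0.375
v -0.615 -0.218 -2.174
v -0.51 0.306 -0.341
v -0.36 -0.293 -2.167
v -0.255 0.232 -0.334
v -0.097 -0.268 -2.189
v 0.008 0.256 -0.356
v 0.135 -0.149 -2.237
v 0.24 0.376 -0.403
v 0.301 0.048 -2.303
v 0.405 0.573 -0.469
v 0.374 0.292 -2.377
v 0.479 0.816 -0.543
f 2 4 1
f 5 2 1
f 1 4 3
f 3 5 1
f 2 8 4
f 6 2 5
f 6 8 2
f 4 8 3
f 7 5 3
f 3 8 7
f 7 6 5
f 8 6 7
f 9 20 14
f 9 14 10
f 9 10 16
f 9 16 19
f 9 19 20
f 10 14 18
f 14 20 13
f 20 19 11
f 19 16 15
f 16 10 17
f 12 18 13
f 12 13 11
f 12 11 15
f 12 15 17
f 12 17 18
f 13 18 14
f 11 13 20
f 15 11 19
f 17 15 16
f 18 17 10
f 22 24 21
f 25 22 21
f 21 24 23
f 23 25 21
f 22 28 24
f 26 22 25
f 26 28 22
f 24 28 23
f 27 25 23
f 23 28 27
f 27 26 25
f 28 26 27
f 30 32 29
f 33 30 29
f 29 32 31
f 31 33 29
f 30 36 32
f 34 30 33
f 34 36 30
f 32 36 31
f 35 33 31
f 31 36 35
f 35 34 33
f 36 34 35
f 38 37 41
f 38 41 39
f 39 41 42
f 39 42 40
f 41 37 43
f 41 43 42
f 42 43 44
f 42 44 40
f 43 37 45
f 43 45 44
f 44 45 46
f 44 46 40
f 45 37 47
f 45 47 46
f 46 47 48
f 46 48 40
f 47 37 49
f 47 49 48
f 48 49 50
f 48 50 40
f 49 37 51
f 49 51 50
f 50 51 52
f 50 52 40
f 51 37 53
f 51 53 52
f 52 53 54
f 52 54 40
f 53 37 55
f 53 55 54
f 54 55 56
f 54 56 40
f 55 37 57
f 55 57 56
f 56 57 58
f 56 58 40
f 57 37 59
f 57 59 58
f 58 59 60
f 58 60 40
f 59 37 61
f 59 61 60
f 60 61 62
f 60 62 40
f 61 37 63
f 61 63 62
f 62 63 64
f 62 64 40
f 63 37 65
f 63 65 64
f 64 65 66
f 64 66 40
f 65 37 67
f 65 67 66
f 66 67 68
f 66 68 40
f 67 37 69
f 67 69 68
f 68 69 70
f 68 70 40
f 69 37 38
f 69 38 70
f 70 38 39
f 70 39 40



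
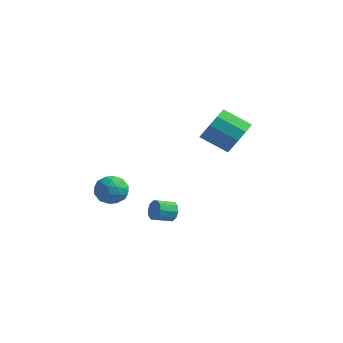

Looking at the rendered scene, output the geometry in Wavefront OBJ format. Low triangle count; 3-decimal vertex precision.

v -0.579 -1.428 -0.468
v -0.219 -1.419 0.049
v -0.682 -2.263 0.385
v -1.041 -2.272 -0.132
v -0.541 -1.213 0.123
v -1.004 -2.057 0.459
v -0.878 -1.089 -0.029
v -1.34 -1.934 0.307
v -1.1 -1.095 -0.349
v -1.563 -1.939 -0.012
v -1.123 -1.227 -0.714
v -1.586 -2.072 -0.378
v -0.938 -1.437 -0.985
v -1.401 -2.281 -0.649
v -0.616 -1.643 -1.059
v -1.079 -2.487 -0.723
v -0.28 -1.766 -0.907
v -0.742 -2.611 -0.571
v -0.057 -1.761 -0.588
v -0.52 -2.605 -0.251
v -0.034 -1.628 -0.222
v -0.497 -2.473 0.114
v -2.891 -3.039 0.773
v -2.343 -2.821 1.501
v -2.937 -4.479 1.239
v -2.389 -4.261 1.967
v -3.268 -3.941 1.93
v -3.24 -3.051 1.642
v -2.04 -4.249 1.098
v -2.012 -3.359 0.81
v -1.818 -3.569 1.701
v -2.577 -3.378 2.215
v -2.703 -3.922 0.525
v -3.462 -3.731 1.039
v -2.613 -2.804 1.096
v -2.667 -4.496 1.644
v -3.183 -4.308 1.622
v -2.862 -4.18 2.05
v -3.14 -2.939 1.179
v -2.818 -2.811 1.606
v -3.361 -3.469 1.859
v -2.462 -4.489 1.134
v -2.14 -4.361 1.561
v -2.418 -3.12 0.69
v -2.097 -2.992 1.118
v -1.919 -3.831 0.881
v -1.983 -3.115 1.642
v -2.01 -3.961 1.915
v -1.804 -3.954 1.405
v -1.788 -3.431 1.236
v -2.428 -3.003 1.944
v -2.455 -3.85 2.217
v -2.972 -3.661 2.196
v -2.955 -3.138 2.026
v -2.12 -3.443 2.062
v -2.825 -3.45 0.523
v -2.852 -4.297 0.796
v -2.325 -4.162 0.714
v -2.308 -3.639 0.544
v -3.27 -3.339 0.825
v -3.297 -4.185 1.098
v -3.492 -3.869 1.504
v -3.476 -3.346 1.335
v -3.16 -3.857 0.678
v 0.499 2.88 3.362
v 1.026 1.974 3.699
v -0.393 1.475 4.574
v -0.919 2.38 4.238
v 1.136 2.464 4.157
v -0.282 1.965 5.033
v 1.003 3.113 4.312
v -0.415 2.613 5.187
v 0.678 3.672 4.104
v -0.741 3.173 4.979
v 0.284 3.929 3.613
v -1.134 3.43 4.488
v -0.027 3.785 3.026
v -1.446 3.286 3.901
v -0.138 3.295 2.567
v -1.556 2.796 3.443
v -0.005 2.647 2.413
v -1.423 2.147 3.288
v 0.321 2.087 2.621
v -1.098 1.588 3.496
v 0.714 1.83 3.112
v -0.704 1.331 3.987
f 2 1 5
f 2 5 3
f 3 5 6
f 3 6 4
f 5 1 7
f 5 7 6
f 6 7 8
f 6 8 4
f 7 1 9
f 7 9 8
f 8 9 10
f 8 10 4
f 9 1 11
f 9 11 10
f 10 11 12
f 10 12 4
f 11 1 13
f 11 13 12
f 12 13 14
f 12 14 4
f 13 1 15
f 13 15 14
f 14 15 16
f 14 16 4
f 15 1 17
f 15 17 16
f 16 17 18
f 16 18 4
f 17 1 19
f 17 19 18
f 18 19 20
f 18 20 4
f 19 1 21
f 19 21 20
f 20 21 22
f 20 22 4
f 21 1 2
f 21 2 22
f 22 2 3
f 22 3 4
f 23 60 39
f 60 34 63
f 39 63 28
f 60 63 39
f 23 39 35
f 39 28 40
f 35 40 24
f 39 40 35
f 23 35 44
f 35 24 45
f 44 45 30
f 35 45 44
f 23 44 56
f 44 30 59
f 56 59 33
f 44 59 56
f 23 56 60
f 56 33 64
f 60 64 34
f 56 64 60
f 24 40 51
f 40 28 54
f 51 54 32
f 40 54 51
f 28 63 41
f 63 34 62
f 41 62 27
f 63 62 41
f 34 64 61
f 64 33 57
f 61 57 25
f 64 57 61
f 33 59 58
f 59 30 46
f 58 46 29
f 59 46 58
f 30 45 50
f 45 24 47
f 50 47 31
f 45 47 50
f 26 52 38
f 52 32 53
f 38 53 27
f 52 53 38
f 26 38 36
f 38 27 37
f 36 37 25
f 38 37 36
f 26 36 43
f 36 25 42
f 43 42 29
f 36 42 43
f 26 43 48
f 43 29 49
f 48 49 31
f 43 49 48
f 26 48 52
f 48 31 55
f 52 55 32
f 48 55 52
f 27 53 41
f 53 32 54
f 41 54 28
f 53 54 41
f 25 37 61
f 37 27 62
f 61 62 34
f 37 62 61
f 29 42 58
f 42 25 57
f 58 57 33
f 42 57 58
f 31 49 50
f 49 29 46
f 50 46 30
f 49 46 50
f 32 55 51
f 55 31 47
f 51 47 24
f 55 47 51
f 66 65 69
f 66 69 67
f 67 69 70
f 67 70 68
f 69 65 71
f 69 71 70
f 70 71 72
f 70 72 68
f 71 65 73
f 71 73 72
f 72 73 74
f 72 74 68
f 73 65 75
f 73 75 74
f 74 75 76
f 74 76 68
f 75 65 77
f 75 77 76
f 76 77 78
f 76 78 68
f 77 65 79
f 77 79 78
f 78 79 80
f 78 80 68
f 79 65 81
f 79 81 80
f 80 81 82
f 80 82 68
f 81 65 83
f 81 83 82
f 82 83 84
f 82 84 68
f 83 65 85
f 83 85 84
f 84 85 86
f 84 86 68
f 85 65 66
f 85 66 86
f 86 66 67
f 86 67 68



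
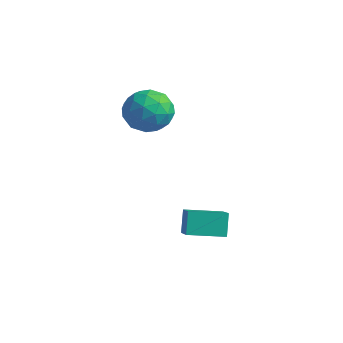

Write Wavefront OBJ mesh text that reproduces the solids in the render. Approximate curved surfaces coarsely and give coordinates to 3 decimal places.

v -1.651 4.943 4.058
v -0.55 4.485 3.805
v -2.45 3.155 3.815
v -1.349 2.697 3.562
v -1.607 3.075 4.693
v -1.113 4.18 4.843
v -1.887 3.46 2.777
v -1.393 4.565 2.927
v -0.695 3.568 3.013
v -0.522 3.33 4.197
v -2.478 4.31 3.423
v -2.305 4.072 4.607
v -1.03 4.871 3.953
v -1.97 2.769 3.667
v -2.122 2.991 4.332
v -1.474 2.722 4.183
v -1.362 4.692 4.563
v -0.714 4.423 4.414
v -1.335 3.594 4.936
v -2.286 3.217 3.206
v -1.638 2.948 3.057
v -1.526 4.918 3.437
v -0.878 4.649 3.288
v -1.665 4.046 2.684
v -0.468 4.063 3.339
v -0.938 3.012 3.196
v -1.254 3.46 2.735
v -0.964 4.11 2.823
v -0.367 3.923 4.034
v -0.836 2.872 3.892
v -0.988 3.094 4.556
v -0.698 3.744 4.644
v -0.452 3.384 3.569
v -2.164 4.768 3.728
v -2.633 3.717 3.586
v -2.302 3.896 2.976
v -2.012 4.546 3.064
v -2.062 4.628 4.424
v -2.532 3.577 4.281
v -2.036 3.53 4.797
v -1.746 4.18 4.885
v -2.548 4.256 4.051
v 1.643 2.814 -1.955
v 2.794 2.016 -1.14
v 1.242 3.302 -0.912
v 2.392 2.504 -0.096
v 2.708 4.136 -2.164
v 3.858 3.338 -1.348
v 2.306 4.624 -1.12
v 3.457 3.826 -0.305
f 1 38 17
f 38 12 41
f 17 41 6
f 38 41 17
f 1 17 13
f 17 6 18
f 13 18 2
f 17 18 13
f 1 13 22
f 13 2 23
f 22 23 8
f 13 23 22
f 1 22 34
f 22 8 37
f 34 37 11
f 22 37 34
f 1 34 38
f 34 11 42
f 38 42 12
f 34 42 38
f 2 18 29
f 18 6 32
f 29 32 10
f 18 32 29
f 6 41 19
f 41 12 40
f 19 40 5
f 41 40 19
f 12 42 39
f 42 11 35
f 39 35 3
f 42 35 39
f 11 37 36
f 37 8 24
f 36 24 7
f 37 24 36
f 8 23 28
f 23 2 25
f 28 25 9
f 23 25 28
f 4 30 16
f 30 10 31
f 16 31 5
f 30 31 16
f 4 16 14
f 16 5 15
f 14 15 3
f 16 15 14
f 4 14 21
f 14 3 20
f 21 20 7
f 14 20 21
f 4 21 26
f 21 7 27
f 26 27 9
f 21 27 26
f 4 26 30
f 26 9 33
f 30 33 10
f 26 33 30
f 5 31 19
f 31 10 32
f 19 32 6
f 31 32 19
f 3 15 39
f 15 5 40
f 39 40 12
f 15 40 39
f 7 20 36
f 20 3 35
f 36 35 11
f 20 35 36
f 9 27 28
f 27 7 24
f 28 24 8
f 27 24 28
f 10 33 29
f 33 9 25
f 29 25 2
f 33 25 29
f 44 46 43
f 47 44 43
f 43 46 45
f 45 47 43
f 44 50 46
f 48 44 47
f 48 50 44
f 46 50 45
f 49 47 45
f 45 50 49
f 49 48 47
f 50 48 49



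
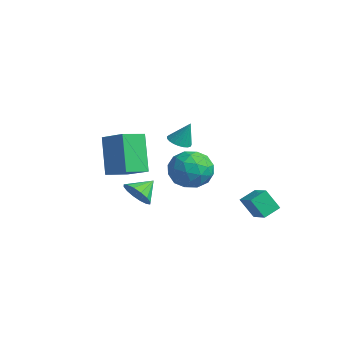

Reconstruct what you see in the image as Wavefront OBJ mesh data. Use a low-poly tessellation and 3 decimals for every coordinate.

v -0.461 -2.842 -1.501
v -0.088 -3.177 -0.891
v -0.619 -1.958 -0.919
v 0.205 -2.986 -1.102
v 0.32 -2.755 -1.419
v 0.226 -2.548 -1.759
v -0.052 -2.419 -2.03
v -0.44 -2.404 -2.159
v -0.833 -2.506 -2.112
v -1.126 -2.697 -1.901
v -1.241 -2.928 -1.584
v -1.147 -3.135 -1.244
v -0.869 -3.264 -0.973
v -0.481 -3.279 -0.844
v 0.455 1.716 -2.436
v 1.454 1.679 -2.053
v 0.346 2.553 -2.07
v 1.344 2.516 -1.687
v 0.856 2.204 -3.433
v 1.854 2.167 -3.05
v 0.746 3.041 -3.067
v 1.745 3.004 -2.684
v -3.42 0.788 -0.092
v -3.001 1.152 -0.345
v -3.08 1.192 1.052
v -3.205 1.303 -0.338
v -3.446 1.365 -0.288
v -3.682 1.327 -0.204
v -3.873 1.196 -0.101
v -3.986 0.995 0.003
v -4.001 0.757 0.092
v -3.916 0.525 0.148
v -3.745 0.339 0.163
v -3.517 0.23 0.134
v -3.273 0.217 0.066
v -3.055 0.304 -0.03
v -2.899 0.474 -0.136
v -2.834 0.698 -0.235
v -2.87 0.938 -0.309
v -0.579 -4.276 -0.069
v -1.497 -3.974 1.75
v -0.741 -3.139 -0.34
v -1.659 -2.836 1.479
v 0.739 -3.944 0.541
v -0.179 -3.641 2.36
v 0.577 -2.806 0.27
v -0.341 -2.504 2.089
v -1.294 0.583 -1.443
v -0.195 0.506 -1.371
v -1.465 -0.546 -0.069
v -0.366 -0.623 0.003
v -0.872 0.32 0.272
v -0.767 1.018 -0.577
v -0.893 -1.058 -0.863
v -0.788 -0.36 -1.712
v 0.052 -0.508 -1.012
v 0.066 0.344 -0.31
v -1.726 -0.384 -1.13
v -1.712 0.468 -0.428
v -0.73 0.644 -1.528
v -0.93 -0.684 0.088
v -1.228 -0.129 0.246
v -0.582 -0.174 0.288
v -1.066 0.945 -1.061
v -0.42 0.899 -1.018
v -0.817 0.79 -0.052
v -1.24 -0.939 -0.422
v -0.594 -0.985 -0.379
v -1.078 0.134 -1.728
v -0.432 0.089 -1.686
v -0.843 -0.83 -1.388
v 0.062 0.002 -1.274
v -0.038 -0.662 -0.467
v -0.349 -0.917 -0.976
v -0.287 -0.507 -1.475
v 0.069 0.503 -0.861
v -0.031 -0.161 -0.054
v -0.328 0.394 0.104
v -0.266 0.804 -0.395
v 0.215 -0.093 -0.651
v -1.629 0.121 -1.386
v -1.729 -0.543 -0.579
v -1.394 -0.844 -1.045
v -1.332 -0.434 -1.544
v -1.622 0.622 -0.973
v -1.722 -0.042 -0.166
v -1.373 0.467 0.035
v -1.311 0.877 -0.464
v -1.875 0.053 -0.789
f 2 1 4
f 2 4 3
f 4 1 5
f 4 5 3
f 5 1 6
f 5 6 3
f 6 1 7
f 6 7 3
f 7 1 8
f 7 8 3
f 8 1 9
f 8 9 3
f 9 1 10
f 9 10 3
f 10 1 11
f 10 11 3
f 11 1 12
f 11 12 3
f 12 1 13
f 12 13 3
f 13 1 14
f 13 14 3
f 14 1 2
f 14 2 3
f 16 18 15
f 19 16 15
f 15 18 17
f 17 19 15
f 16 22 18
f 20 16 19
f 20 22 16
f 18 22 17
f 21 19 17
f 17 22 21
f 21 20 19
f 22 20 21
f 24 23 26
f 24 26 25
f 26 23 27
f 26 27 25
f 27 23 28
f 27 28 25
f 28 23 29
f 28 29 25
f 29 23 30
f 29 30 25
f 30 23 31
f 30 31 25
f 31 23 32
f 31 32 25
f 32 23 33
f 32 33 25
f 33 23 34
f 33 34 25
f 34 23 35
f 34 35 25
f 35 23 36
f 35 36 25
f 36 23 37
f 36 37 25
f 37 23 38
f 37 38 25
f 38 23 39
f 38 39 25
f 39 23 24
f 39 24 25
f 41 43 40
f 44 41 40
f 40 43 42
f 42 44 40
f 41 47 43
f 45 41 44
f 45 47 41
f 43 47 42
f 46 44 42
f 42 47 46
f 46 45 44
f 47 45 46
f 48 85 64
f 85 59 88
f 64 88 53
f 85 88 64
f 48 64 60
f 64 53 65
f 60 65 49
f 64 65 60
f 48 60 69
f 60 49 70
f 69 70 55
f 60 70 69
f 48 69 81
f 69 55 84
f 81 84 58
f 69 84 81
f 48 81 85
f 81 58 89
f 85 89 59
f 81 89 85
f 49 65 76
f 65 53 79
f 76 79 57
f 65 79 76
f 53 88 66
f 88 59 87
f 66 87 52
f 88 87 66
f 59 89 86
f 89 58 82
f 86 82 50
f 89 82 86
f 58 84 83
f 84 55 71
f 83 71 54
f 84 71 83
f 55 70 75
f 70 49 72
f 75 72 56
f 70 72 75
f 51 77 63
f 77 57 78
f 63 78 52
f 77 78 63
f 51 63 61
f 63 52 62
f 61 62 50
f 63 62 61
f 51 61 68
f 61 50 67
f 68 67 54
f 61 67 68
f 51 68 73
f 68 54 74
f 73 74 56
f 68 74 73
f 51 73 77
f 73 56 80
f 77 80 57
f 73 80 77
f 52 78 66
f 78 57 79
f 66 79 53
f 78 79 66
f 50 62 86
f 62 52 87
f 86 87 59
f 62 87 86
f 54 67 83
f 67 50 82
f 83 82 58
f 67 82 83
f 56 74 75
f 74 54 71
f 75 71 55
f 74 71 75
f 57 80 76
f 80 56 72
f 76 72 49
f 80 72 76

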